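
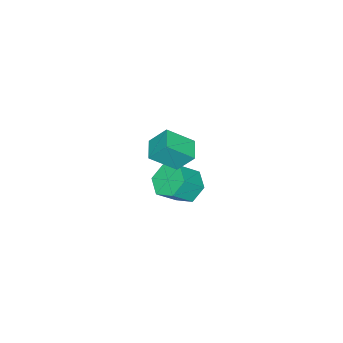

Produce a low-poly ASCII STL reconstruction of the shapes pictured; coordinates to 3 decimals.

solid 
facet normal -0.466 0.636 -0.615
outer loop
vertex 1.122 -1.71 3.01
vertex 1.964 -1.228 2.87
vertex 1.359 -2.376 2.142
endloop
endfacet
facet normal -0.859 -0.492 0.143
outer loop
vertex 2.016 -3.272 3.01
vertex 1.122 -1.71 3.01
vertex 1.359 -2.376 2.142
endloop
endfacet
facet normal -0.466 0.636 -0.615
outer loop
vertex 1.359 -2.376 2.142
vertex 1.964 -1.228 2.87
vertex 2.201 -1.894 2.002
endloop
endfacet
facet normal 0.212 -0.595 -0.775
outer loop
vertex 2.201 -1.894 2.002
vertex 2.016 -3.272 3.01
vertex 1.359 -2.376 2.142
endloop
endfacet
facet normal -0.212 0.595 0.775
outer loop
vertex 1.122 -1.71 3.01
vertex 2.621 -2.124 3.738
vertex 1.964 -1.228 2.87
endloop
endfacet
facet normal -0.859 -0.492 0.143
outer loop
vertex 1.779 -2.606 3.878
vertex 1.122 -1.71 3.01
vertex 2.016 -3.272 3.01
endloop
endfacet
facet normal -0.212 0.595 0.775
outer loop
vertex 1.779 -2.606 3.878
vertex 2.621 -2.124 3.738
vertex 1.122 -1.71 3.01
endloop
endfacet
facet normal 0.859 0.492 -0.143
outer loop
vertex 1.964 -1.228 2.87
vertex 2.621 -2.124 3.738
vertex 2.201 -1.894 2.002
endloop
endfacet
facet normal 0.212 -0.595 -0.775
outer loop
vertex 2.858 -2.79 2.87
vertex 2.016 -3.272 3.01
vertex 2.201 -1.894 2.002
endloop
endfacet
facet normal 0.859 0.492 -0.143
outer loop
vertex 2.201 -1.894 2.002
vertex 2.621 -2.124 3.738
vertex 2.858 -2.79 2.87
endloop
endfacet
facet normal 0.466 -0.636 0.615
outer loop
vertex 2.858 -2.79 2.87
vertex 1.779 -2.606 3.878
vertex 2.016 -3.272 3.01
endloop
endfacet
facet normal 0.466 -0.636 0.615
outer loop
vertex 2.621 -2.124 3.738
vertex 1.779 -2.606 3.878
vertex 2.858 -2.79 2.87
endloop
endfacet
facet normal -0.628 0.310 -0.714
outer loop
vertex -0.033 -3.224 -2.865
vertex -0.602 -2.992 -2.264
vertex -0.013 -2.429 -2.537
endloop
endfacet
facet normal 0.778 0.223 -0.587
outer loop
vertex -0.033 -3.224 -2.865
vertex -0.013 -2.429 -2.537
vertex 0.852 -3.66 -1.858
endloop
endfacet
facet normal 0.778 0.223 -0.587
outer loop
vertex 0.852 -3.66 -1.858
vertex -0.013 -2.429 -2.537
vertex 0.872 -2.865 -1.53
endloop
endfacet
facet normal 0.628 -0.310 0.714
outer loop
vertex 0.852 -3.66 -1.858
vertex 0.872 -2.865 -1.53
vertex 0.282 -3.428 -1.256
endloop
endfacet
facet normal -0.628 0.310 -0.714
outer loop
vertex -0.013 -2.429 -2.537
vertex -0.602 -2.992 -2.264
vertex -0.582 -2.197 -1.936
endloop
endfacet
facet normal 0.409 0.912 0.035
outer loop
vertex -0.013 -2.429 -2.537
vertex -0.582 -2.197 -1.936
vertex 0.872 -2.865 -1.53
endloop
endfacet
facet normal 0.409 0.912 0.035
outer loop
vertex 0.872 -2.865 -1.53
vertex -0.582 -2.197 -1.936
vertex 0.303 -2.633 -0.929
endloop
endfacet
facet normal 0.628 -0.310 0.714
outer loop
vertex 0.872 -2.865 -1.53
vertex 0.303 -2.633 -0.929
vertex 0.282 -3.428 -1.256
endloop
endfacet
facet normal -0.628 0.310 -0.714
outer loop
vertex -0.582 -2.197 -1.936
vertex -0.602 -2.992 -2.264
vertex -1.172 -2.76 -1.662
endloop
endfacet
facet normal -0.369 0.690 0.623
outer loop
vertex -0.582 -2.197 -1.936
vertex -1.172 -2.76 -1.662
vertex 0.303 -2.633 -0.929
endloop
endfacet
facet normal -0.369 0.690 0.623
outer loop
vertex 0.303 -2.633 -0.929
vertex -1.172 -2.76 -1.662
vertex -0.287 -3.196 -0.655
endloop
endfacet
facet normal 0.628 -0.310 0.714
outer loop
vertex 0.303 -2.633 -0.929
vertex -0.287 -3.196 -0.655
vertex 0.282 -3.428 -1.256
endloop
endfacet
facet normal -0.628 0.310 -0.714
outer loop
vertex -1.172 -2.76 -1.662
vertex -0.602 -2.992 -2.264
vertex -1.192 -3.555 -1.99
endloop
endfacet
facet normal -0.778 -0.223 0.587
outer loop
vertex -1.172 -2.76 -1.662
vertex -1.192 -3.555 -1.99
vertex -0.287 -3.196 -0.655
endloop
endfacet
facet normal -0.778 -0.223 0.587
outer loop
vertex -0.287 -3.196 -0.655
vertex -1.192 -3.555 -1.99
vertex -0.307 -3.991 -0.983
endloop
endfacet
facet normal 0.628 -0.310 0.714
outer loop
vertex -0.287 -3.196 -0.655
vertex -0.307 -3.991 -0.983
vertex 0.282 -3.428 -1.256
endloop
endfacet
facet normal -0.628 0.310 -0.714
outer loop
vertex -1.192 -3.555 -1.99
vertex -0.602 -2.992 -2.264
vertex -0.623 -3.787 -2.591
endloop
endfacet
facet normal -0.409 -0.912 -0.035
outer loop
vertex -1.192 -3.555 -1.99
vertex -0.623 -3.787 -2.591
vertex -0.307 -3.991 -0.983
endloop
endfacet
facet normal -0.409 -0.912 -0.035
outer loop
vertex -0.307 -3.991 -0.983
vertex -0.623 -3.787 -2.591
vertex 0.262 -4.223 -1.584
endloop
endfacet
facet normal 0.628 -0.310 0.714
outer loop
vertex -0.307 -3.991 -0.983
vertex 0.262 -4.223 -1.584
vertex 0.282 -3.428 -1.256
endloop
endfacet
facet normal -0.628 0.310 -0.714
outer loop
vertex -0.623 -3.787 -2.591
vertex -0.602 -2.992 -2.264
vertex -0.033 -3.224 -2.865
endloop
endfacet
facet normal 0.369 -0.690 -0.623
outer loop
vertex -0.623 -3.787 -2.591
vertex -0.033 -3.224 -2.865
vertex 0.262 -4.223 -1.584
endloop
endfacet
facet normal 0.369 -0.690 -0.623
outer loop
vertex 0.262 -4.223 -1.584
vertex -0.033 -3.224 -2.865
vertex 0.852 -3.66 -1.858
endloop
endfacet
facet normal 0.628 -0.310 0.714
outer loop
vertex 0.262 -4.223 -1.584
vertex 0.852 -3.66 -1.858
vertex 0.282 -3.428 -1.256
endloop
endfacet

endsolid


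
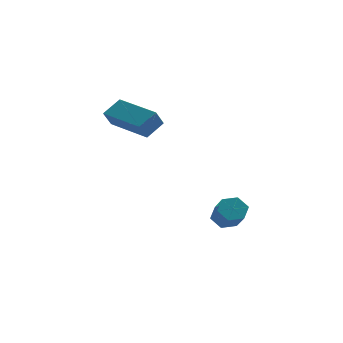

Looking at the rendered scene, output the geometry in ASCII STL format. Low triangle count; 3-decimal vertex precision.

solid 
facet normal -0.363 0.707 -0.606
outer loop
vertex 1.945 -0.407 -2.782
vertex 1.464 -0.281 -2.347
vertex 2.037 0.045 -2.31
endloop
endfacet
facet normal 0.922 0.175 -0.347
outer loop
vertex 1.945 -0.407 -2.782
vertex 2.037 0.045 -2.31
vertex 2.456 -1.405 -1.927
endloop
endfacet
facet normal 0.921 0.174 -0.348
outer loop
vertex 2.456 -1.405 -1.927
vertex 2.037 0.045 -2.31
vertex 2.549 -0.953 -1.455
endloop
endfacet
facet normal 0.362 -0.708 0.606
outer loop
vertex 2.456 -1.405 -1.927
vertex 2.549 -0.953 -1.455
vertex 1.976 -1.279 -1.493
endloop
endfacet
facet normal -0.363 0.708 -0.606
outer loop
vertex 2.037 0.045 -2.31
vertex 1.464 -0.281 -2.347
vertex 1.557 0.171 -1.875
endloop
endfacet
facet normal 0.582 0.680 0.445
outer loop
vertex 2.037 0.045 -2.31
vertex 1.557 0.171 -1.875
vertex 2.549 -0.953 -1.455
endloop
endfacet
facet normal 0.582 0.680 0.446
outer loop
vertex 2.549 -0.953 -1.455
vertex 1.557 0.171 -1.875
vertex 2.068 -0.827 -1.02
endloop
endfacet
facet normal 0.363 -0.708 0.606
outer loop
vertex 2.549 -0.953 -1.455
vertex 2.068 -0.827 -1.02
vertex 1.976 -1.279 -1.493
endloop
endfacet
facet normal -0.362 0.708 -0.606
outer loop
vertex 1.557 0.171 -1.875
vertex 1.464 -0.281 -2.347
vertex 0.984 -0.155 -1.913
endloop
endfacet
facet normal -0.340 0.505 0.793
outer loop
vertex 1.557 0.171 -1.875
vertex 0.984 -0.155 -1.913
vertex 2.068 -0.827 -1.02
endloop
endfacet
facet normal -0.340 0.505 0.793
outer loop
vertex 2.068 -0.827 -1.02
vertex 0.984 -0.155 -1.913
vertex 1.495 -1.153 -1.058
endloop
endfacet
facet normal 0.363 -0.708 0.606
outer loop
vertex 2.068 -0.827 -1.02
vertex 1.495 -1.153 -1.058
vertex 1.976 -1.279 -1.493
endloop
endfacet
facet normal -0.362 0.708 -0.606
outer loop
vertex 0.984 -0.155 -1.913
vertex 1.464 -0.281 -2.347
vertex 0.891 -0.607 -2.385
endloop
endfacet
facet normal -0.921 -0.174 0.348
outer loop
vertex 0.984 -0.155 -1.913
vertex 0.891 -0.607 -2.385
vertex 1.495 -1.153 -1.058
endloop
endfacet
facet normal -0.921 -0.175 0.347
outer loop
vertex 1.495 -1.153 -1.058
vertex 0.891 -0.607 -2.385
vertex 1.403 -1.605 -1.53
endloop
endfacet
facet normal 0.363 -0.707 0.606
outer loop
vertex 1.495 -1.153 -1.058
vertex 1.403 -1.605 -1.53
vertex 1.976 -1.279 -1.493
endloop
endfacet
facet normal -0.363 0.708 -0.606
outer loop
vertex 0.891 -0.607 -2.385
vertex 1.464 -0.281 -2.347
vertex 1.372 -0.733 -2.82
endloop
endfacet
facet normal -0.582 -0.680 -0.446
outer loop
vertex 0.891 -0.607 -2.385
vertex 1.372 -0.733 -2.82
vertex 1.403 -1.605 -1.53
endloop
endfacet
facet normal -0.582 -0.680 -0.446
outer loop
vertex 1.403 -1.605 -1.53
vertex 1.372 -0.733 -2.82
vertex 1.883 -1.731 -1.965
endloop
endfacet
facet normal 0.363 -0.708 0.606
outer loop
vertex 1.403 -1.605 -1.53
vertex 1.883 -1.731 -1.965
vertex 1.976 -1.279 -1.493
endloop
endfacet
facet normal -0.363 0.708 -0.606
outer loop
vertex 1.372 -0.733 -2.82
vertex 1.464 -0.281 -2.347
vertex 1.945 -0.407 -2.782
endloop
endfacet
facet normal 0.340 -0.505 -0.793
outer loop
vertex 1.372 -0.733 -2.82
vertex 1.945 -0.407 -2.782
vertex 1.883 -1.731 -1.965
endloop
endfacet
facet normal 0.340 -0.505 -0.793
outer loop
vertex 1.883 -1.731 -1.965
vertex 1.945 -0.407 -2.782
vertex 2.456 -1.405 -1.927
endloop
endfacet
facet normal 0.362 -0.708 0.606
outer loop
vertex 1.883 -1.731 -1.965
vertex 2.456 -1.405 -1.927
vertex 1.976 -1.279 -1.493
endloop
endfacet
facet normal -0.851 0.510 0.124
outer loop
vertex -2.877 -0.581 3.904
vertex -2.691 -0.098 3.192
vertex -3.377 -1.27 3.306
endloop
endfacet
facet normal -0.212 -0.548 0.809
outer loop
vertex -1.589 -2.342 3.048
vertex -2.877 -0.581 3.904
vertex -3.377 -1.27 3.306
endloop
endfacet
facet normal -0.851 0.510 0.122
outer loop
vertex -3.377 -1.27 3.306
vertex -2.691 -0.098 3.192
vertex -3.19 -0.788 2.594
endloop
endfacet
facet normal -0.480 -0.663 -0.575
outer loop
vertex -3.19 -0.788 2.594
vertex -1.589 -2.342 3.048
vertex -3.377 -1.27 3.306
endloop
endfacet
facet normal 0.480 0.663 0.575
outer loop
vertex -2.877 -0.581 3.904
vertex -0.903 -1.17 2.934
vertex -2.691 -0.098 3.192
endloop
endfacet
facet normal -0.212 -0.548 0.809
outer loop
vertex -1.09 -1.652 3.646
vertex -2.877 -0.581 3.904
vertex -1.589 -2.342 3.048
endloop
endfacet
facet normal 0.480 0.663 0.575
outer loop
vertex -1.09 -1.652 3.646
vertex -0.903 -1.17 2.934
vertex -2.877 -0.581 3.904
endloop
endfacet
facet normal 0.212 0.548 -0.809
outer loop
vertex -2.691 -0.098 3.192
vertex -0.903 -1.17 2.934
vertex -3.19 -0.788 2.594
endloop
endfacet
facet normal -0.480 -0.663 -0.575
outer loop
vertex -1.403 -1.859 2.336
vertex -1.589 -2.342 3.048
vertex -3.19 -0.788 2.594
endloop
endfacet
facet normal 0.212 0.548 -0.809
outer loop
vertex -3.19 -0.788 2.594
vertex -0.903 -1.17 2.934
vertex -1.403 -1.859 2.336
endloop
endfacet
facet normal 0.852 -0.509 -0.123
outer loop
vertex -1.403 -1.859 2.336
vertex -1.09 -1.652 3.646
vertex -1.589 -2.342 3.048
endloop
endfacet
facet normal 0.851 -0.511 -0.123
outer loop
vertex -0.903 -1.17 2.934
vertex -1.09 -1.652 3.646
vertex -1.403 -1.859 2.336
endloop
endfacet

endsolid


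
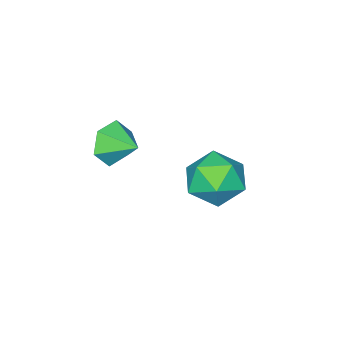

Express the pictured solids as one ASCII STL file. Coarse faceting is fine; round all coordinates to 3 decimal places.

solid 
facet normal 0.076 -0.947 -0.312
outer loop
vertex 2.772 -2.842 3.123
vertex 2.359 -2.658 2.463
vertex 3.156 -2.595 2.466
endloop
endfacet
facet normal 0.677 0.465 0.571
outer loop
vertex 2.772 -2.842 3.123
vertex 3.156 -2.595 2.466
vertex 2.281 -1.702 2.777
endloop
endfacet
facet normal 0.076 -0.947 -0.312
outer loop
vertex 3.156 -2.595 2.466
vertex 2.359 -2.658 2.463
vertex 2.743 -2.411 1.806
endloop
endfacet
facet normal 0.660 0.721 -0.212
outer loop
vertex 3.156 -2.595 2.466
vertex 2.743 -2.411 1.806
vertex 2.281 -1.702 2.777
endloop
endfacet
facet normal 0.077 -0.947 -0.311
outer loop
vertex 2.743 -2.411 1.806
vertex 2.359 -2.658 2.463
vertex 1.945 -2.475 1.803
endloop
endfacet
facet normal -0.061 0.792 -0.607
outer loop
vertex 2.743 -2.411 1.806
vertex 1.945 -2.475 1.803
vertex 2.281 -1.702 2.777
endloop
endfacet
facet normal 0.078 -0.947 -0.311
outer loop
vertex 1.945 -2.475 1.803
vertex 2.359 -2.658 2.463
vertex 1.561 -2.722 2.459
endloop
endfacet
facet normal -0.764 0.607 -0.218
outer loop
vertex 1.945 -2.475 1.803
vertex 1.561 -2.722 2.459
vertex 2.281 -1.702 2.777
endloop
endfacet
facet normal 0.077 -0.947 -0.313
outer loop
vertex 1.561 -2.722 2.459
vertex 2.359 -2.658 2.463
vertex 1.975 -2.906 3.119
endloop
endfacet
facet normal -0.746 0.350 0.566
outer loop
vertex 1.561 -2.722 2.459
vertex 1.975 -2.906 3.119
vertex 2.281 -1.702 2.777
endloop
endfacet
facet normal 0.078 -0.947 -0.312
outer loop
vertex 1.975 -2.906 3.119
vertex 2.359 -2.658 2.463
vertex 2.772 -2.842 3.123
endloop
endfacet
facet normal -0.027 0.280 0.960
outer loop
vertex 1.975 -2.906 3.119
vertex 2.772 -2.842 3.123
vertex 2.281 -1.702 2.777
endloop
endfacet
facet normal -0.858 -0.412 0.305
outer loop
vertex -1.702 -1.354 -0.172
vertex -1.432 -2.259 -0.635
vertex -1.163 -2.079 0.365
endloop
endfacet
facet normal -0.639 0.090 0.764
outer loop
vertex -1.702 -1.354 -0.172
vertex -1.163 -2.079 0.365
vertex -0.911 -1.062 0.456
endloop
endfacet
facet normal -0.582 0.705 0.406
outer loop
vertex -1.702 -1.354 -0.172
vertex -0.911 -1.062 0.456
vertex -1.025 -0.613 -0.488
endloop
endfacet
facet normal -0.765 0.582 -0.274
outer loop
vertex -1.702 -1.354 -0.172
vertex -1.025 -0.613 -0.488
vertex -1.347 -1.353 -1.162
endloop
endfacet
facet normal -0.936 -0.107 -0.336
outer loop
vertex -1.702 -1.354 -0.172
vertex -1.347 -1.353 -1.162
vertex -1.432 -2.259 -0.635
endloop
endfacet
facet normal 0.010 -0.092 0.996
outer loop
vertex -0.911 -1.062 0.456
vertex -1.163 -2.079 0.365
vertex -0.153 -1.787 0.382
endloop
endfacet
facet normal -0.344 -0.903 0.255
outer loop
vertex -1.163 -2.079 0.365
vertex -1.432 -2.259 -0.635
vertex -0.475 -2.527 -0.292
endloop
endfacet
facet normal -0.469 -0.411 -0.782
outer loop
vertex -1.432 -2.259 -0.635
vertex -1.347 -1.353 -1.162
vertex -0.589 -2.078 -1.236
endloop
endfacet
facet normal -0.192 0.705 -0.682
outer loop
vertex -1.347 -1.353 -1.162
vertex -1.025 -0.613 -0.488
vertex -0.337 -1.061 -1.145
endloop
endfacet
facet normal 0.103 0.903 0.417
outer loop
vertex -1.025 -0.613 -0.488
vertex -0.911 -1.062 0.456
vertex -0.068 -0.881 -0.145
endloop
endfacet
facet normal 0.765 -0.582 0.274
outer loop
vertex 0.202 -1.786 -0.608
vertex -0.153 -1.787 0.382
vertex -0.475 -2.527 -0.292
endloop
endfacet
facet normal 0.582 -0.705 -0.406
outer loop
vertex 0.202 -1.786 -0.608
vertex -0.475 -2.527 -0.292
vertex -0.589 -2.078 -1.236
endloop
endfacet
facet normal 0.639 -0.090 -0.764
outer loop
vertex 0.202 -1.786 -0.608
vertex -0.589 -2.078 -1.236
vertex -0.337 -1.061 -1.145
endloop
endfacet
facet normal 0.858 0.412 -0.305
outer loop
vertex 0.202 -1.786 -0.608
vertex -0.337 -1.061 -1.145
vertex -0.068 -0.881 -0.145
endloop
endfacet
facet normal 0.936 0.107 0.336
outer loop
vertex 0.202 -1.786 -0.608
vertex -0.068 -0.881 -0.145
vertex -0.153 -1.787 0.382
endloop
endfacet
facet normal 0.192 -0.705 0.682
outer loop
vertex -0.475 -2.527 -0.292
vertex -0.153 -1.787 0.382
vertex -1.163 -2.079 0.365
endloop
endfacet
facet normal -0.103 -0.903 -0.417
outer loop
vertex -0.589 -2.078 -1.236
vertex -0.475 -2.527 -0.292
vertex -1.432 -2.259 -0.635
endloop
endfacet
facet normal -0.010 0.092 -0.996
outer loop
vertex -0.337 -1.061 -1.145
vertex -0.589 -2.078 -1.236
vertex -1.347 -1.353 -1.162
endloop
endfacet
facet normal 0.344 0.903 -0.255
outer loop
vertex -0.068 -0.881 -0.145
vertex -0.337 -1.061 -1.145
vertex -1.025 -0.613 -0.488
endloop
endfacet
facet normal 0.469 0.411 0.782
outer loop
vertex -0.153 -1.787 0.382
vertex -0.068 -0.881 -0.145
vertex -0.911 -1.062 0.456
endloop
endfacet

endsolid


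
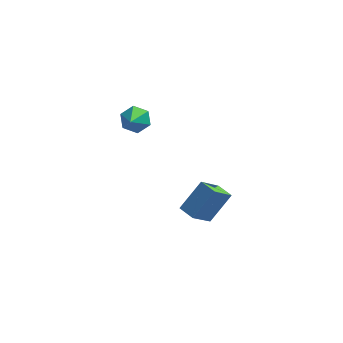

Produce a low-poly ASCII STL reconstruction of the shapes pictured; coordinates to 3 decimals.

solid 
facet normal 0.099 0.802 -0.590
outer loop
vertex -0.825 -2.978 3.154
vertex -1.4 -3.215 2.735
vertex -1.525 -2.767 3.323
endloop
endfacet
facet normal 0.273 0.143 0.951
outer loop
vertex -0.825 -2.978 3.154
vertex -1.525 -2.767 3.323
vertex -1.54 -4.345 3.565
endloop
endfacet
facet normal 0.100 0.802 -0.589
outer loop
vertex -1.525 -2.767 3.323
vertex -1.4 -3.215 2.735
vertex -2.099 -3.004 2.903
endloop
endfacet
facet normal -0.619 0.125 0.775
outer loop
vertex -1.525 -2.767 3.323
vertex -2.099 -3.004 2.903
vertex -1.54 -4.345 3.565
endloop
endfacet
facet normal 0.100 0.802 -0.589
outer loop
vertex -2.099 -3.004 2.903
vertex -1.4 -3.215 2.735
vertex -1.974 -3.452 2.315
endloop
endfacet
facet normal -0.933 -0.354 0.071
outer loop
vertex -2.099 -3.004 2.903
vertex -1.974 -3.452 2.315
vertex -1.54 -4.345 3.565
endloop
endfacet
facet normal 0.100 0.802 -0.589
outer loop
vertex -1.974 -3.452 2.315
vertex -1.4 -3.215 2.735
vertex -1.275 -3.663 2.146
endloop
endfacet
facet normal -0.357 -0.814 -0.458
outer loop
vertex -1.974 -3.452 2.315
vertex -1.275 -3.663 2.146
vertex -1.54 -4.345 3.565
endloop
endfacet
facet normal 0.100 0.802 -0.589
outer loop
vertex -1.275 -3.663 2.146
vertex -1.4 -3.215 2.735
vertex -0.7 -3.426 2.566
endloop
endfacet
facet normal 0.535 -0.796 -0.283
outer loop
vertex -1.275 -3.663 2.146
vertex -0.7 -3.426 2.566
vertex -1.54 -4.345 3.565
endloop
endfacet
facet normal 0.099 0.802 -0.590
outer loop
vertex -0.7 -3.426 2.566
vertex -1.4 -3.215 2.735
vertex -0.825 -2.978 3.154
endloop
endfacet
facet normal 0.849 -0.317 0.422
outer loop
vertex -0.7 -3.426 2.566
vertex -0.825 -2.978 3.154
vertex -1.54 -4.345 3.565
endloop
endfacet
facet normal -0.705 0.705 0.082
outer loop
vertex 1.629 -3.392 -1.64
vertex 2.409 -2.475 -2.811
vertex 0.669 -4.204 -2.914
endloop
endfacet
facet normal -0.464 -0.546 0.698
outer loop
vertex 1.311 -4.845 -2.989
vertex 1.629 -3.392 -1.64
vertex 0.669 -4.204 -2.914
endloop
endfacet
facet normal -0.705 0.705 0.082
outer loop
vertex 0.669 -4.204 -2.914
vertex 2.409 -2.475 -2.811
vertex 1.45 -3.287 -4.086
endloop
endfacet
facet normal -0.536 -0.454 -0.712
outer loop
vertex 1.45 -3.287 -4.086
vertex 1.311 -4.845 -2.989
vertex 0.669 -4.204 -2.914
endloop
endfacet
facet normal 0.536 0.453 0.712
outer loop
vertex 1.629 -3.392 -1.64
vertex 3.051 -3.116 -2.886
vertex 2.409 -2.475 -2.811
endloop
endfacet
facet normal -0.465 -0.546 0.697
outer loop
vertex 2.27 -4.033 -1.714
vertex 1.629 -3.392 -1.64
vertex 1.311 -4.845 -2.989
endloop
endfacet
facet normal 0.536 0.454 0.712
outer loop
vertex 2.27 -4.033 -1.714
vertex 3.051 -3.116 -2.886
vertex 1.629 -3.392 -1.64
endloop
endfacet
facet normal 0.464 0.546 -0.697
outer loop
vertex 2.409 -2.475 -2.811
vertex 3.051 -3.116 -2.886
vertex 1.45 -3.287 -4.086
endloop
endfacet
facet normal -0.536 -0.454 -0.712
outer loop
vertex 2.091 -3.928 -4.16
vertex 1.311 -4.845 -2.989
vertex 1.45 -3.287 -4.086
endloop
endfacet
facet normal 0.465 0.545 -0.698
outer loop
vertex 1.45 -3.287 -4.086
vertex 3.051 -3.116 -2.886
vertex 2.091 -3.928 -4.16
endloop
endfacet
facet normal 0.705 -0.704 -0.082
outer loop
vertex 2.091 -3.928 -4.16
vertex 2.27 -4.033 -1.714
vertex 1.311 -4.845 -2.989
endloop
endfacet
facet normal 0.705 -0.705 -0.082
outer loop
vertex 3.051 -3.116 -2.886
vertex 2.27 -4.033 -1.714
vertex 2.091 -3.928 -4.16
endloop
endfacet

endsolid


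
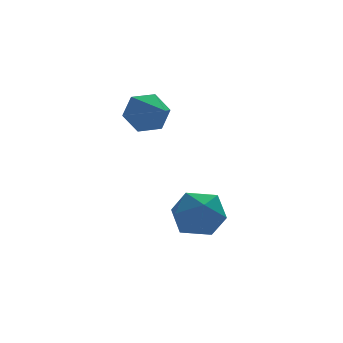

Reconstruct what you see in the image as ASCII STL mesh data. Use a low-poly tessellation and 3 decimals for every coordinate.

solid 
facet normal -0.107 0.940 -0.323
outer loop
vertex 1.863 3.999 1.604
vertex 1.398 3.653 0.752
vertex 0.84 3.877 1.589
endloop
endfacet
facet normal -0.001 -0.110 0.994
outer loop
vertex 1.863 3.999 1.604
vertex 0.84 3.877 1.589
vertex 1.602 1.867 1.368
endloop
endfacet
facet normal -0.107 0.940 -0.323
outer loop
vertex 0.84 3.877 1.589
vertex 1.398 3.653 0.752
vertex 0.375 3.531 0.737
endloop
endfacet
facet normal -0.756 -0.348 0.554
outer loop
vertex 0.84 3.877 1.589
vertex 0.375 3.531 0.737
vertex 1.602 1.867 1.368
endloop
endfacet
facet normal -0.107 0.940 -0.324
outer loop
vertex 0.375 3.531 0.737
vertex 1.398 3.653 0.752
vertex 0.933 3.307 -0.099
endloop
endfacet
facet normal -0.709 -0.637 -0.302
outer loop
vertex 0.375 3.531 0.737
vertex 0.933 3.307 -0.099
vertex 1.602 1.867 1.368
endloop
endfacet
facet normal -0.107 0.940 -0.324
outer loop
vertex 0.933 3.307 -0.099
vertex 1.398 3.653 0.752
vertex 1.956 3.429 -0.084
endloop
endfacet
facet normal 0.093 -0.689 -0.719
outer loop
vertex 0.933 3.307 -0.099
vertex 1.956 3.429 -0.084
vertex 1.602 1.867 1.368
endloop
endfacet
facet normal -0.107 0.940 -0.324
outer loop
vertex 1.956 3.429 -0.084
vertex 1.398 3.653 0.752
vertex 2.421 3.775 0.767
endloop
endfacet
facet normal 0.847 -0.452 -0.279
outer loop
vertex 1.956 3.429 -0.084
vertex 2.421 3.775 0.767
vertex 1.602 1.867 1.368
endloop
endfacet
facet normal -0.107 0.940 -0.323
outer loop
vertex 2.421 3.775 0.767
vertex 1.398 3.653 0.752
vertex 1.863 3.999 1.604
endloop
endfacet
facet normal 0.801 -0.162 0.577
outer loop
vertex 2.421 3.775 0.767
vertex 1.863 3.999 1.604
vertex 1.602 1.867 1.368
endloop
endfacet
facet normal -0.840 0.266 0.473
outer loop
vertex 1.76 1.619 -3.817
vertex 1.521 0.427 -3.57
vertex 2.186 1.105 -2.772
endloop
endfacet
facet normal -0.345 0.779 0.524
outer loop
vertex 1.76 1.619 -3.817
vertex 2.186 1.105 -2.772
vertex 2.912 1.868 -3.428
endloop
endfacet
facet normal -0.164 0.977 -0.138
outer loop
vertex 1.76 1.619 -3.817
vertex 2.912 1.868 -3.428
vertex 2.695 1.661 -4.632
endloop
endfacet
facet normal -0.547 0.586 -0.597
outer loop
vertex 1.76 1.619 -3.817
vertex 2.695 1.661 -4.632
vertex 1.836 0.77 -4.72
endloop
endfacet
facet normal -0.964 0.148 -0.220
outer loop
vertex 1.76 1.619 -3.817
vertex 1.836 0.77 -4.72
vertex 1.521 0.427 -3.57
endloop
endfacet
facet normal 0.232 0.498 0.836
outer loop
vertex 2.912 1.868 -3.428
vertex 2.186 1.105 -2.772
vertex 3.384 0.83 -2.94
endloop
endfacet
facet normal -0.568 -0.331 0.754
outer loop
vertex 2.186 1.105 -2.772
vertex 1.521 0.427 -3.57
vertex 2.525 -0.061 -3.028
endloop
endfacet
facet normal -0.770 -0.522 -0.367
outer loop
vertex 1.521 0.427 -3.57
vertex 1.836 0.77 -4.72
vertex 2.308 -0.268 -4.232
endloop
endfacet
facet normal -0.094 0.187 -0.978
outer loop
vertex 1.836 0.77 -4.72
vertex 2.695 1.661 -4.632
vertex 3.034 0.495 -4.888
endloop
endfacet
facet normal 0.525 0.818 -0.235
outer loop
vertex 2.695 1.661 -4.632
vertex 2.912 1.868 -3.428
vertex 3.699 1.173 -4.09
endloop
endfacet
facet normal 0.547 -0.586 0.597
outer loop
vertex 3.46 -0.019 -3.843
vertex 3.384 0.83 -2.94
vertex 2.525 -0.061 -3.028
endloop
endfacet
facet normal 0.164 -0.977 0.138
outer loop
vertex 3.46 -0.019 -3.843
vertex 2.525 -0.061 -3.028
vertex 2.308 -0.268 -4.232
endloop
endfacet
facet normal 0.345 -0.779 -0.524
outer loop
vertex 3.46 -0.019 -3.843
vertex 2.308 -0.268 -4.232
vertex 3.034 0.495 -4.888
endloop
endfacet
facet normal 0.840 -0.266 -0.473
outer loop
vertex 3.46 -0.019 -3.843
vertex 3.034 0.495 -4.888
vertex 3.699 1.173 -4.09
endloop
endfacet
facet normal 0.964 -0.148 0.220
outer loop
vertex 3.46 -0.019 -3.843
vertex 3.699 1.173 -4.09
vertex 3.384 0.83 -2.94
endloop
endfacet
facet normal 0.094 -0.187 0.978
outer loop
vertex 2.525 -0.061 -3.028
vertex 3.384 0.83 -2.94
vertex 2.186 1.105 -2.772
endloop
endfacet
facet normal -0.525 -0.818 0.235
outer loop
vertex 2.308 -0.268 -4.232
vertex 2.525 -0.061 -3.028
vertex 1.521 0.427 -3.57
endloop
endfacet
facet normal -0.232 -0.498 -0.836
outer loop
vertex 3.034 0.495 -4.888
vertex 2.308 -0.268 -4.232
vertex 1.836 0.77 -4.72
endloop
endfacet
facet normal 0.568 0.331 -0.754
outer loop
vertex 3.699 1.173 -4.09
vertex 3.034 0.495 -4.888
vertex 2.695 1.661 -4.632
endloop
endfacet
facet normal 0.770 0.522 0.367
outer loop
vertex 3.384 0.83 -2.94
vertex 3.699 1.173 -4.09
vertex 2.912 1.868 -3.428
endloop
endfacet

endsolid


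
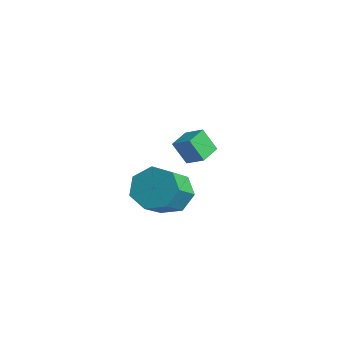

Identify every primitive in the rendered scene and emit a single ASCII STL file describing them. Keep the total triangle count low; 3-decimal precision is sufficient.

solid 
facet normal -0.839 -0.197 -0.507
outer loop
vertex -2.222 1.045 -1.819
vertex -2.558 2.103 -1.673
vertex -1.637 1.382 -2.919
endloop
endfacet
facet normal 0.300 -0.945 -0.130
outer loop
vertex -0.722 1.597 -2.367
vertex -2.222 1.045 -1.819
vertex -1.637 1.382 -2.919
endloop
endfacet
facet normal -0.839 -0.196 -0.507
outer loop
vertex -1.637 1.382 -2.919
vertex -2.558 2.103 -1.673
vertex -1.973 2.441 -2.773
endloop
endfacet
facet normal 0.453 0.261 -0.852
outer loop
vertex -1.973 2.441 -2.773
vertex -0.722 1.597 -2.367
vertex -1.637 1.382 -2.919
endloop
endfacet
facet normal -0.453 -0.261 0.852
outer loop
vertex -2.222 1.045 -1.819
vertex -1.643 2.318 -1.121
vertex -2.558 2.103 -1.673
endloop
endfacet
facet normal 0.300 -0.945 -0.131
outer loop
vertex -1.307 1.259 -1.267
vertex -2.222 1.045 -1.819
vertex -0.722 1.597 -2.367
endloop
endfacet
facet normal -0.453 -0.261 0.852
outer loop
vertex -1.307 1.259 -1.267
vertex -1.643 2.318 -1.121
vertex -2.222 1.045 -1.819
endloop
endfacet
facet normal -0.301 0.945 0.130
outer loop
vertex -2.558 2.103 -1.673
vertex -1.643 2.318 -1.121
vertex -1.973 2.441 -2.773
endloop
endfacet
facet normal 0.453 0.261 -0.852
outer loop
vertex -1.058 2.655 -2.221
vertex -0.722 1.597 -2.367
vertex -1.973 2.441 -2.773
endloop
endfacet
facet normal -0.300 0.945 0.130
outer loop
vertex -1.973 2.441 -2.773
vertex -1.643 2.318 -1.121
vertex -1.058 2.655 -2.221
endloop
endfacet
facet normal 0.839 0.197 0.507
outer loop
vertex -1.058 2.655 -2.221
vertex -1.307 1.259 -1.267
vertex -0.722 1.597 -2.367
endloop
endfacet
facet normal 0.839 0.196 0.507
outer loop
vertex -1.643 2.318 -1.121
vertex -1.307 1.259 -1.267
vertex -1.058 2.655 -2.221
endloop
endfacet
facet normal -0.329 0.713 -0.619
outer loop
vertex 2.617 -1.792 -1.392
vertex 1.669 -2.336 -1.515
vertex 1.928 -1.57 -0.77
endloop
endfacet
facet normal 0.609 0.661 0.438
outer loop
vertex 2.617 -1.792 -1.392
vertex 1.928 -1.57 -0.77
vertex 3.239 -3.14 -0.222
endloop
endfacet
facet normal 0.609 0.661 0.438
outer loop
vertex 3.239 -3.14 -0.222
vertex 1.928 -1.57 -0.77
vertex 2.55 -2.917 0.4
endloop
endfacet
facet normal 0.329 -0.713 0.620
outer loop
vertex 3.239 -3.14 -0.222
vertex 2.55 -2.917 0.4
vertex 2.291 -3.684 -0.345
endloop
endfacet
facet normal -0.328 0.713 -0.619
outer loop
vertex 1.928 -1.57 -0.77
vertex 1.669 -2.336 -1.515
vertex 1.044 -1.924 -0.709
endloop
endfacet
facet normal -0.184 0.595 0.783
outer loop
vertex 1.928 -1.57 -0.77
vertex 1.044 -1.924 -0.709
vertex 2.55 -2.917 0.4
endloop
endfacet
facet normal -0.185 0.594 0.783
outer loop
vertex 2.55 -2.917 0.4
vertex 1.044 -1.924 -0.709
vertex 1.666 -3.272 0.461
endloop
endfacet
facet normal 0.329 -0.713 0.619
outer loop
vertex 2.55 -2.917 0.4
vertex 1.666 -3.272 0.461
vertex 2.291 -3.684 -0.345
endloop
endfacet
facet normal -0.329 0.713 -0.619
outer loop
vertex 1.044 -1.924 -0.709
vertex 1.669 -2.336 -1.515
vertex 0.631 -2.589 -1.255
endloop
endfacet
facet normal -0.839 0.080 0.538
outer loop
vertex 1.044 -1.924 -0.709
vertex 0.631 -2.589 -1.255
vertex 1.666 -3.272 0.461
endloop
endfacet
facet normal -0.839 0.081 0.538
outer loop
vertex 1.666 -3.272 0.461
vertex 0.631 -2.589 -1.255
vertex 1.252 -3.937 -0.085
endloop
endfacet
facet normal 0.329 -0.713 0.619
outer loop
vertex 1.666 -3.272 0.461
vertex 1.252 -3.937 -0.085
vertex 2.291 -3.684 -0.345
endloop
endfacet
facet normal -0.329 0.713 -0.619
outer loop
vertex 0.631 -2.589 -1.255
vertex 1.669 -2.336 -1.515
vertex 0.999 -3.064 -1.997
endloop
endfacet
facet normal -0.862 -0.494 -0.111
outer loop
vertex 0.631 -2.589 -1.255
vertex 0.999 -3.064 -1.997
vertex 1.252 -3.937 -0.085
endloop
endfacet
facet normal -0.861 -0.495 -0.112
outer loop
vertex 1.252 -3.937 -0.085
vertex 0.999 -3.064 -1.997
vertex 1.621 -4.411 -0.826
endloop
endfacet
facet normal 0.329 -0.713 0.620
outer loop
vertex 1.252 -3.937 -0.085
vertex 1.621 -4.411 -0.826
vertex 2.291 -3.684 -0.345
endloop
endfacet
facet normal -0.329 0.713 -0.619
outer loop
vertex 0.999 -3.064 -1.997
vertex 1.669 -2.336 -1.515
vertex 1.872 -2.99 -2.376
endloop
endfacet
facet normal -0.235 -0.697 -0.677
outer loop
vertex 0.999 -3.064 -1.997
vertex 1.872 -2.99 -2.376
vertex 1.621 -4.411 -0.826
endloop
endfacet
facet normal -0.236 -0.697 -0.677
outer loop
vertex 1.621 -4.411 -0.826
vertex 1.872 -2.99 -2.376
vertex 2.494 -4.338 -1.206
endloop
endfacet
facet normal 0.329 -0.713 0.619
outer loop
vertex 1.621 -4.411 -0.826
vertex 2.494 -4.338 -1.206
vertex 2.291 -3.684 -0.345
endloop
endfacet
facet normal -0.329 0.713 -0.619
outer loop
vertex 1.872 -2.99 -2.376
vertex 1.669 -2.336 -1.515
vertex 2.592 -2.424 -2.107
endloop
endfacet
facet normal 0.568 -0.374 -0.733
outer loop
vertex 1.872 -2.99 -2.376
vertex 2.592 -2.424 -2.107
vertex 2.494 -4.338 -1.206
endloop
endfacet
facet normal 0.568 -0.374 -0.733
outer loop
vertex 2.494 -4.338 -1.206
vertex 2.592 -2.424 -2.107
vertex 3.214 -3.772 -0.937
endloop
endfacet
facet normal 0.329 -0.713 0.619
outer loop
vertex 2.494 -4.338 -1.206
vertex 3.214 -3.772 -0.937
vertex 2.291 -3.684 -0.345
endloop
endfacet
facet normal -0.329 0.713 -0.619
outer loop
vertex 2.592 -2.424 -2.107
vertex 1.669 -2.336 -1.515
vertex 2.617 -1.792 -1.392
endloop
endfacet
facet normal 0.944 0.230 -0.237
outer loop
vertex 2.592 -2.424 -2.107
vertex 2.617 -1.792 -1.392
vertex 3.214 -3.772 -0.937
endloop
endfacet
facet normal 0.944 0.230 -0.237
outer loop
vertex 3.214 -3.772 -0.937
vertex 2.617 -1.792 -1.392
vertex 3.239 -3.14 -0.222
endloop
endfacet
facet normal 0.329 -0.713 0.619
outer loop
vertex 3.214 -3.772 -0.937
vertex 3.239 -3.14 -0.222
vertex 2.291 -3.684 -0.345
endloop
endfacet

endsolid


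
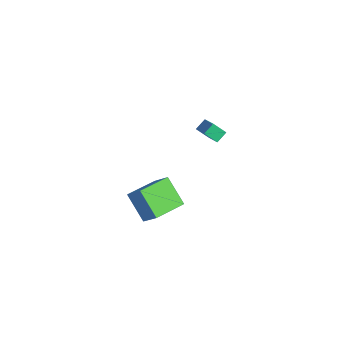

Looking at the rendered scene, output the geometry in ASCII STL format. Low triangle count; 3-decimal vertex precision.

solid 
facet normal -0.668 -0.197 -0.717
outer loop
vertex -0.149 -5.182 -3.277
vertex -0.63 -3.141 -3.39
vertex 1.288 -4.921 -4.688
endloop
endfacet
facet normal 0.229 -0.972 0.054
outer loop
vertex 2.31 -4.619 -3.59
vertex -0.149 -5.182 -3.277
vertex 1.288 -4.921 -4.688
endloop
endfacet
facet normal -0.668 -0.197 -0.717
outer loop
vertex 1.288 -4.921 -4.688
vertex -0.63 -3.141 -3.39
vertex 0.806 -2.88 -4.8
endloop
endfacet
facet normal 0.708 0.129 -0.694
outer loop
vertex 0.806 -2.88 -4.8
vertex 2.31 -4.619 -3.59
vertex 1.288 -4.921 -4.688
endloop
endfacet
facet normal -0.708 -0.128 0.694
outer loop
vertex -0.149 -5.182 -3.277
vertex 0.392 -2.839 -2.292
vertex -0.63 -3.141 -3.39
endloop
endfacet
facet normal 0.229 -0.972 0.054
outer loop
vertex 0.874 -4.88 -2.18
vertex -0.149 -5.182 -3.277
vertex 2.31 -4.619 -3.59
endloop
endfacet
facet normal -0.707 -0.129 0.695
outer loop
vertex 0.874 -4.88 -2.18
vertex 0.392 -2.839 -2.292
vertex -0.149 -5.182 -3.277
endloop
endfacet
facet normal -0.229 0.972 -0.054
outer loop
vertex -0.63 -3.141 -3.39
vertex 0.392 -2.839 -2.292
vertex 0.806 -2.88 -4.8
endloop
endfacet
facet normal 0.707 0.128 -0.695
outer loop
vertex 1.829 -2.578 -3.703
vertex 2.31 -4.619 -3.59
vertex 0.806 -2.88 -4.8
endloop
endfacet
facet normal -0.229 0.972 -0.054
outer loop
vertex 0.806 -2.88 -4.8
vertex 0.392 -2.839 -2.292
vertex 1.829 -2.578 -3.703
endloop
endfacet
facet normal 0.668 0.197 0.717
outer loop
vertex 1.829 -2.578 -3.703
vertex 0.874 -4.88 -2.18
vertex 2.31 -4.619 -3.59
endloop
endfacet
facet normal 0.668 0.197 0.717
outer loop
vertex 0.392 -2.839 -2.292
vertex 0.874 -4.88 -2.18
vertex 1.829 -2.578 -3.703
endloop
endfacet
facet normal -0.493 -0.574 0.653
outer loop
vertex 3.595 -2.33 4.123
vertex 3.445 -1.687 4.575
vertex 2.261 -2.084 3.332
endloop
endfacet
facet normal 0.187 -0.804 -0.565
outer loop
vertex 2.735 -1.533 2.705
vertex 3.595 -2.33 4.123
vertex 2.261 -2.084 3.332
endloop
endfacet
facet normal -0.494 -0.574 0.654
outer loop
vertex 2.261 -2.084 3.332
vertex 3.445 -1.687 4.575
vertex 2.112 -1.441 3.784
endloop
endfacet
facet normal -0.849 0.157 -0.504
outer loop
vertex 2.112 -1.441 3.784
vertex 2.735 -1.533 2.705
vertex 2.261 -2.084 3.332
endloop
endfacet
facet normal 0.849 -0.156 0.504
outer loop
vertex 3.595 -2.33 4.123
vertex 3.919 -1.136 3.948
vertex 3.445 -1.687 4.575
endloop
endfacet
facet normal 0.187 -0.804 -0.565
outer loop
vertex 4.068 -1.779 3.496
vertex 3.595 -2.33 4.123
vertex 2.735 -1.533 2.705
endloop
endfacet
facet normal 0.850 -0.157 0.503
outer loop
vertex 4.068 -1.779 3.496
vertex 3.919 -1.136 3.948
vertex 3.595 -2.33 4.123
endloop
endfacet
facet normal -0.187 0.804 0.565
outer loop
vertex 3.445 -1.687 4.575
vertex 3.919 -1.136 3.948
vertex 2.112 -1.441 3.784
endloop
endfacet
facet normal -0.850 0.156 -0.504
outer loop
vertex 2.585 -0.89 3.157
vertex 2.735 -1.533 2.705
vertex 2.112 -1.441 3.784
endloop
endfacet
facet normal -0.187 0.804 0.565
outer loop
vertex 2.112 -1.441 3.784
vertex 3.919 -1.136 3.948
vertex 2.585 -0.89 3.157
endloop
endfacet
facet normal 0.494 0.574 -0.653
outer loop
vertex 2.585 -0.89 3.157
vertex 4.068 -1.779 3.496
vertex 2.735 -1.533 2.705
endloop
endfacet
facet normal 0.493 0.574 -0.654
outer loop
vertex 3.919 -1.136 3.948
vertex 4.068 -1.779 3.496
vertex 2.585 -0.89 3.157
endloop
endfacet

endsolid


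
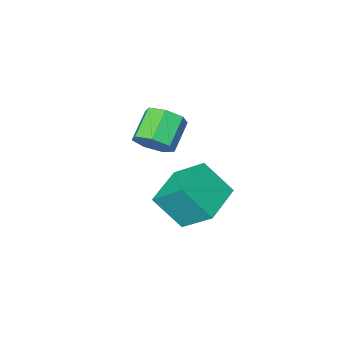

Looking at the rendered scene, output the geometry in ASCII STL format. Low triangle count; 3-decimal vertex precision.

solid 
facet normal 0.690 0.428 -0.583
outer loop
vertex -0.887 0.425 -0.823
vertex -1.509 0.666 -1.382
vertex -1.198 1.101 -0.695
endloop
endfacet
facet normal 0.595 0.123 0.795
outer loop
vertex -0.887 0.425 -0.823
vertex -1.198 1.101 -0.695
vertex -1.909 -0.208 0.04
endloop
endfacet
facet normal 0.595 0.123 0.795
outer loop
vertex -1.909 -0.208 0.04
vertex -1.198 1.101 -0.695
vertex -2.22 0.468 0.168
endloop
endfacet
facet normal -0.690 -0.428 0.584
outer loop
vertex -1.909 -0.208 0.04
vertex -2.22 0.468 0.168
vertex -2.531 0.034 -0.518
endloop
endfacet
facet normal 0.690 0.428 -0.583
outer loop
vertex -1.198 1.101 -0.695
vertex -1.509 0.666 -1.382
vertex -1.743 1.45 -1.084
endloop
endfacet
facet normal 0.049 0.777 0.628
outer loop
vertex -1.198 1.101 -0.695
vertex -1.743 1.45 -1.084
vertex -2.22 0.468 0.168
endloop
endfacet
facet normal 0.049 0.777 0.628
outer loop
vertex -2.22 0.468 0.168
vertex -1.743 1.45 -1.084
vertex -2.764 0.817 -0.221
endloop
endfacet
facet normal -0.691 -0.427 0.583
outer loop
vertex -2.22 0.468 0.168
vertex -2.764 0.817 -0.221
vertex -2.531 0.034 -0.518
endloop
endfacet
facet normal 0.690 0.428 -0.584
outer loop
vertex -1.743 1.45 -1.084
vertex -1.509 0.666 -1.382
vertex -2.112 1.209 -1.697
endloop
endfacet
facet normal -0.534 0.846 -0.011
outer loop
vertex -1.743 1.45 -1.084
vertex -2.112 1.209 -1.697
vertex -2.764 0.817 -0.221
endloop
endfacet
facet normal -0.534 0.846 -0.011
outer loop
vertex -2.764 0.817 -0.221
vertex -2.112 1.209 -1.697
vertex -3.133 0.576 -0.834
endloop
endfacet
facet normal -0.691 -0.427 0.584
outer loop
vertex -2.764 0.817 -0.221
vertex -3.133 0.576 -0.834
vertex -2.531 0.034 -0.518
endloop
endfacet
facet normal 0.690 0.428 -0.583
outer loop
vertex -2.112 1.209 -1.697
vertex -1.509 0.666 -1.382
vertex -2.027 0.56 -2.073
endloop
endfacet
facet normal -0.715 0.278 -0.642
outer loop
vertex -2.112 1.209 -1.697
vertex -2.027 0.56 -2.073
vertex -3.133 0.576 -0.834
endloop
endfacet
facet normal -0.715 0.278 -0.642
outer loop
vertex -3.133 0.576 -0.834
vertex -2.027 0.56 -2.073
vertex -3.049 -0.073 -1.209
endloop
endfacet
facet normal -0.691 -0.427 0.584
outer loop
vertex -3.133 0.576 -0.834
vertex -3.049 -0.073 -1.209
vertex -2.531 0.034 -0.518
endloop
endfacet
facet normal 0.691 0.428 -0.583
outer loop
vertex -2.027 0.56 -2.073
vertex -1.509 0.666 -1.382
vertex -1.552 -0.009 -1.928
endloop
endfacet
facet normal -0.358 -0.500 -0.789
outer loop
vertex -2.027 0.56 -2.073
vertex -1.552 -0.009 -1.928
vertex -3.049 -0.073 -1.209
endloop
endfacet
facet normal -0.358 -0.500 -0.789
outer loop
vertex -3.049 -0.073 -1.209
vertex -1.552 -0.009 -1.928
vertex -2.574 -0.642 -1.064
endloop
endfacet
facet normal -0.690 -0.428 0.584
outer loop
vertex -3.049 -0.073 -1.209
vertex -2.574 -0.642 -1.064
vertex -2.531 0.034 -0.518
endloop
endfacet
facet normal 0.690 0.428 -0.583
outer loop
vertex -1.552 -0.009 -1.928
vertex -1.509 0.666 -1.382
vertex -1.045 -0.069 -1.372
endloop
endfacet
facet normal 0.269 -0.900 -0.342
outer loop
vertex -1.552 -0.009 -1.928
vertex -1.045 -0.069 -1.372
vertex -2.574 -0.642 -1.064
endloop
endfacet
facet normal 0.269 -0.900 -0.342
outer loop
vertex -2.574 -0.642 -1.064
vertex -1.045 -0.069 -1.372
vertex -2.067 -0.702 -0.508
endloop
endfacet
facet normal -0.691 -0.427 0.584
outer loop
vertex -2.574 -0.642 -1.064
vertex -2.067 -0.702 -0.508
vertex -2.531 0.034 -0.518
endloop
endfacet
facet normal 0.690 0.428 -0.584
outer loop
vertex -1.045 -0.069 -1.372
vertex -1.509 0.666 -1.382
vertex -0.887 0.425 -0.823
endloop
endfacet
facet normal 0.693 -0.624 0.362
outer loop
vertex -1.045 -0.069 -1.372
vertex -0.887 0.425 -0.823
vertex -2.067 -0.702 -0.508
endloop
endfacet
facet normal 0.692 -0.624 0.363
outer loop
vertex -2.067 -0.702 -0.508
vertex -0.887 0.425 -0.823
vertex -1.909 -0.208 0.04
endloop
endfacet
facet normal -0.690 -0.427 0.584
outer loop
vertex -2.067 -0.702 -0.508
vertex -1.909 -0.208 0.04
vertex -2.531 0.034 -0.518
endloop
endfacet
facet normal -0.856 -0.490 0.161
outer loop
vertex -1.218 2.513 -1.712
vertex -1.708 3.718 -0.649
vertex -1.942 3.354 -2.999
endloop
endfacet
facet normal 0.292 -0.717 -0.633
outer loop
vertex -0.392 4.242 -3.291
vertex -1.218 2.513 -1.712
vertex -1.942 3.354 -2.999
endloop
endfacet
facet normal -0.856 -0.490 0.161
outer loop
vertex -1.942 3.354 -2.999
vertex -1.708 3.718 -0.649
vertex -2.432 4.559 -1.936
endloop
endfacet
facet normal -0.426 0.495 -0.757
outer loop
vertex -2.432 4.559 -1.936
vertex -0.392 4.242 -3.291
vertex -1.942 3.354 -2.999
endloop
endfacet
facet normal 0.426 -0.495 0.757
outer loop
vertex -1.218 2.513 -1.712
vertex -0.158 4.606 -0.941
vertex -1.708 3.718 -0.649
endloop
endfacet
facet normal 0.292 -0.717 -0.633
outer loop
vertex 0.332 3.401 -2.004
vertex -1.218 2.513 -1.712
vertex -0.392 4.242 -3.291
endloop
endfacet
facet normal 0.426 -0.495 0.757
outer loop
vertex 0.332 3.401 -2.004
vertex -0.158 4.606 -0.941
vertex -1.218 2.513 -1.712
endloop
endfacet
facet normal -0.292 0.717 0.633
outer loop
vertex -1.708 3.718 -0.649
vertex -0.158 4.606 -0.941
vertex -2.432 4.559 -1.936
endloop
endfacet
facet normal -0.426 0.495 -0.757
outer loop
vertex -0.882 5.447 -2.228
vertex -0.392 4.242 -3.291
vertex -2.432 4.559 -1.936
endloop
endfacet
facet normal -0.292 0.717 0.633
outer loop
vertex -2.432 4.559 -1.936
vertex -0.158 4.606 -0.941
vertex -0.882 5.447 -2.228
endloop
endfacet
facet normal 0.856 0.490 -0.161
outer loop
vertex -0.882 5.447 -2.228
vertex 0.332 3.401 -2.004
vertex -0.392 4.242 -3.291
endloop
endfacet
facet normal 0.856 0.490 -0.161
outer loop
vertex -0.158 4.606 -0.941
vertex 0.332 3.401 -2.004
vertex -0.882 5.447 -2.228
endloop
endfacet

endsolid


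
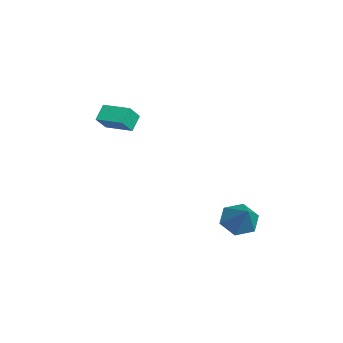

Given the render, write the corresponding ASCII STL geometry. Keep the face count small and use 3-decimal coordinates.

solid 
facet normal -0.469 0.469 -0.748
outer loop
vertex -3.836 -3.181 1.584
vertex -2.995 -2.109 1.729
vertex -3.271 -3.545 1.001
endloop
endfacet
facet normal -0.614 -0.782 -0.106
outer loop
vertex -2.825 -3.991 1.711
vertex -3.836 -3.181 1.584
vertex -3.271 -3.545 1.001
endloop
endfacet
facet normal -0.469 0.469 -0.748
outer loop
vertex -3.271 -3.545 1.001
vertex -2.995 -2.109 1.729
vertex -2.43 -2.473 1.146
endloop
endfacet
facet normal 0.635 -0.409 -0.656
outer loop
vertex -2.43 -2.473 1.146
vertex -2.825 -3.991 1.711
vertex -3.271 -3.545 1.001
endloop
endfacet
facet normal -0.635 0.409 0.656
outer loop
vertex -3.836 -3.181 1.584
vertex -2.549 -2.555 2.439
vertex -2.995 -2.109 1.729
endloop
endfacet
facet normal -0.614 -0.782 -0.106
outer loop
vertex -3.39 -3.627 2.294
vertex -3.836 -3.181 1.584
vertex -2.825 -3.991 1.711
endloop
endfacet
facet normal -0.635 0.409 0.656
outer loop
vertex -3.39 -3.627 2.294
vertex -2.549 -2.555 2.439
vertex -3.836 -3.181 1.584
endloop
endfacet
facet normal 0.614 0.782 0.106
outer loop
vertex -2.995 -2.109 1.729
vertex -2.549 -2.555 2.439
vertex -2.43 -2.473 1.146
endloop
endfacet
facet normal 0.635 -0.409 -0.656
outer loop
vertex -1.984 -2.919 1.856
vertex -2.825 -3.991 1.711
vertex -2.43 -2.473 1.146
endloop
endfacet
facet normal 0.614 0.782 0.106
outer loop
vertex -2.43 -2.473 1.146
vertex -2.549 -2.555 2.439
vertex -1.984 -2.919 1.856
endloop
endfacet
facet normal 0.469 -0.469 0.748
outer loop
vertex -1.984 -2.919 1.856
vertex -3.39 -3.627 2.294
vertex -2.825 -3.991 1.711
endloop
endfacet
facet normal 0.469 -0.469 0.748
outer loop
vertex -2.549 -2.555 2.439
vertex -3.39 -3.627 2.294
vertex -1.984 -2.919 1.856
endloop
endfacet
facet normal -0.697 -0.125 -0.706
outer loop
vertex 2.431 2.063 -2.439
vertex 2.033 1.484 -1.944
vertex 1.824 2.316 -1.885
endloop
endfacet
facet normal 0.418 0.907 0.043
outer loop
vertex 2.431 2.063 -2.439
vertex 1.824 2.316 -1.885
vertex 3.107 1.676 -0.856
endloop
endfacet
facet normal -0.697 -0.125 -0.706
outer loop
vertex 1.824 2.316 -1.885
vertex 2.033 1.484 -1.944
vertex 1.426 1.736 -1.389
endloop
endfacet
facet normal -0.190 0.710 0.678
outer loop
vertex 1.824 2.316 -1.885
vertex 1.426 1.736 -1.389
vertex 3.107 1.676 -0.856
endloop
endfacet
facet normal -0.697 -0.125 -0.706
outer loop
vertex 1.426 1.736 -1.389
vertex 2.033 1.484 -1.944
vertex 1.635 0.904 -1.448
endloop
endfacet
facet normal -0.304 -0.143 0.942
outer loop
vertex 1.426 1.736 -1.389
vertex 1.635 0.904 -1.448
vertex 3.107 1.676 -0.856
endloop
endfacet
facet normal -0.697 -0.125 -0.706
outer loop
vertex 1.635 0.904 -1.448
vertex 2.033 1.484 -1.944
vertex 2.242 0.652 -2.003
endloop
endfacet
facet normal 0.190 -0.799 0.570
outer loop
vertex 1.635 0.904 -1.448
vertex 2.242 0.652 -2.003
vertex 3.107 1.676 -0.856
endloop
endfacet
facet normal -0.697 -0.125 -0.706
outer loop
vertex 2.242 0.652 -2.003
vertex 2.033 1.484 -1.944
vertex 2.64 1.231 -2.498
endloop
endfacet
facet normal 0.796 -0.602 -0.063
outer loop
vertex 2.242 0.652 -2.003
vertex 2.64 1.231 -2.498
vertex 3.107 1.676 -0.856
endloop
endfacet
facet normal -0.697 -0.125 -0.706
outer loop
vertex 2.64 1.231 -2.498
vertex 2.033 1.484 -1.944
vertex 2.431 2.063 -2.439
endloop
endfacet
facet normal 0.911 0.252 -0.327
outer loop
vertex 2.64 1.231 -2.498
vertex 2.431 2.063 -2.439
vertex 3.107 1.676 -0.856
endloop
endfacet

endsolid


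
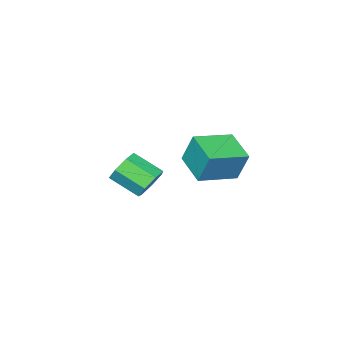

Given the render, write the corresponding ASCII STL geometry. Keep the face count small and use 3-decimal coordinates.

solid 
facet normal -0.934 0.308 -0.179
outer loop
vertex -0.096 3.267 2.233
vertex 0.573 4.957 1.645
vertex 0.018 2.644 0.57
endloop
endfacet
facet normal -0.350 -0.885 0.307
outer loop
vertex 2.027 1.983 0.955
vertex -0.096 3.267 2.233
vertex 0.018 2.644 0.57
endloop
endfacet
facet normal -0.934 0.308 -0.179
outer loop
vertex 0.018 2.644 0.57
vertex 0.573 4.957 1.645
vertex 0.687 4.334 -0.018
endloop
endfacet
facet normal 0.064 -0.350 -0.934
outer loop
vertex 0.687 4.334 -0.018
vertex 2.027 1.983 0.955
vertex 0.018 2.644 0.57
endloop
endfacet
facet normal -0.064 0.350 0.934
outer loop
vertex -0.096 3.267 2.233
vertex 2.582 4.296 2.03
vertex 0.573 4.957 1.645
endloop
endfacet
facet normal -0.350 -0.885 0.307
outer loop
vertex 1.913 2.606 2.618
vertex -0.096 3.267 2.233
vertex 2.027 1.983 0.955
endloop
endfacet
facet normal -0.064 0.350 0.934
outer loop
vertex 1.913 2.606 2.618
vertex 2.582 4.296 2.03
vertex -0.096 3.267 2.233
endloop
endfacet
facet normal 0.350 0.885 -0.307
outer loop
vertex 0.573 4.957 1.645
vertex 2.582 4.296 2.03
vertex 0.687 4.334 -0.018
endloop
endfacet
facet normal 0.064 -0.350 -0.934
outer loop
vertex 2.696 3.673 0.367
vertex 2.027 1.983 0.955
vertex 0.687 4.334 -0.018
endloop
endfacet
facet normal 0.350 0.885 -0.307
outer loop
vertex 0.687 4.334 -0.018
vertex 2.582 4.296 2.03
vertex 2.696 3.673 0.367
endloop
endfacet
facet normal 0.934 -0.308 0.179
outer loop
vertex 2.696 3.673 0.367
vertex 1.913 2.606 2.618
vertex 2.027 1.983 0.955
endloop
endfacet
facet normal 0.934 -0.308 0.179
outer loop
vertex 2.582 4.296 2.03
vertex 1.913 2.606 2.618
vertex 2.696 3.673 0.367
endloop
endfacet
facet normal -0.286 0.817 -0.500
outer loop
vertex 1.927 -0.609 -2.229
vertex 1.044 -1.05 -2.445
vertex 1.284 -0.478 -1.647
endloop
endfacet
facet normal 0.617 0.556 0.557
outer loop
vertex 1.927 -0.609 -2.229
vertex 1.284 -0.478 -1.647
vertex 2.459 -2.13 -1.3
endloop
endfacet
facet normal 0.618 0.556 0.556
outer loop
vertex 2.459 -2.13 -1.3
vertex 1.284 -0.478 -1.647
vertex 1.817 -1.999 -0.718
endloop
endfacet
facet normal 0.286 -0.818 0.499
outer loop
vertex 2.459 -2.13 -1.3
vertex 1.817 -1.999 -0.718
vertex 1.576 -2.57 -1.515
endloop
endfacet
facet normal -0.286 0.817 -0.500
outer loop
vertex 1.284 -0.478 -1.647
vertex 1.044 -1.05 -2.445
vertex 0.461 -0.778 -1.666
endloop
endfacet
facet normal -0.189 0.463 0.866
outer loop
vertex 1.284 -0.478 -1.647
vertex 0.461 -0.778 -1.666
vertex 1.817 -1.999 -0.718
endloop
endfacet
facet normal -0.189 0.463 0.866
outer loop
vertex 1.817 -1.999 -0.718
vertex 0.461 -0.778 -1.666
vertex 0.993 -2.299 -0.737
endloop
endfacet
facet normal 0.286 -0.818 0.499
outer loop
vertex 1.817 -1.999 -0.718
vertex 0.993 -2.299 -0.737
vertex 1.576 -2.57 -1.515
endloop
endfacet
facet normal -0.286 0.818 -0.499
outer loop
vertex 0.461 -0.778 -1.666
vertex 1.044 -1.05 -2.445
vertex 0.076 -1.282 -2.271
endloop
endfacet
facet normal -0.852 0.022 0.524
outer loop
vertex 0.461 -0.778 -1.666
vertex 0.076 -1.282 -2.271
vertex 0.993 -2.299 -0.737
endloop
endfacet
facet normal -0.852 0.021 0.523
outer loop
vertex 0.993 -2.299 -0.737
vertex 0.076 -1.282 -2.271
vertex 0.609 -2.803 -1.342
endloop
endfacet
facet normal 0.286 -0.818 0.499
outer loop
vertex 0.993 -2.299 -0.737
vertex 0.609 -2.803 -1.342
vertex 1.576 -2.57 -1.515
endloop
endfacet
facet normal -0.286 0.818 -0.499
outer loop
vertex 0.076 -1.282 -2.271
vertex 1.044 -1.05 -2.445
vertex 0.42 -1.611 -3.007
endloop
endfacet
facet normal -0.874 -0.437 -0.213
outer loop
vertex 0.076 -1.282 -2.271
vertex 0.42 -1.611 -3.007
vertex 0.609 -2.803 -1.342
endloop
endfacet
facet normal -0.874 -0.437 -0.213
outer loop
vertex 0.609 -2.803 -1.342
vertex 0.42 -1.611 -3.007
vertex 0.953 -3.132 -2.077
endloop
endfacet
facet normal 0.286 -0.817 0.500
outer loop
vertex 0.609 -2.803 -1.342
vertex 0.953 -3.132 -2.077
vertex 1.576 -2.57 -1.515
endloop
endfacet
facet normal -0.285 0.818 -0.500
outer loop
vertex 0.42 -1.611 -3.007
vertex 1.044 -1.05 -2.445
vertex 1.234 -1.518 -3.319
endloop
endfacet
facet normal -0.238 -0.566 -0.789
outer loop
vertex 0.42 -1.611 -3.007
vertex 1.234 -1.518 -3.319
vertex 0.953 -3.132 -2.077
endloop
endfacet
facet normal -0.238 -0.566 -0.789
outer loop
vertex 0.953 -3.132 -2.077
vertex 1.234 -1.518 -3.319
vertex 1.766 -3.038 -2.39
endloop
endfacet
facet normal 0.287 -0.817 0.500
outer loop
vertex 0.953 -3.132 -2.077
vertex 1.766 -3.038 -2.39
vertex 1.576 -2.57 -1.515
endloop
endfacet
facet normal -0.287 0.817 -0.500
outer loop
vertex 1.234 -1.518 -3.319
vertex 1.044 -1.05 -2.445
vertex 1.904 -1.071 -2.973
endloop
endfacet
facet normal 0.578 -0.269 -0.771
outer loop
vertex 1.234 -1.518 -3.319
vertex 1.904 -1.071 -2.973
vertex 1.766 -3.038 -2.39
endloop
endfacet
facet normal 0.577 -0.269 -0.771
outer loop
vertex 1.766 -3.038 -2.39
vertex 1.904 -1.071 -2.973
vertex 2.437 -2.592 -2.044
endloop
endfacet
facet normal 0.286 -0.818 0.499
outer loop
vertex 1.766 -3.038 -2.39
vertex 2.437 -2.592 -2.044
vertex 1.576 -2.57 -1.515
endloop
endfacet
facet normal -0.286 0.818 -0.499
outer loop
vertex 1.904 -1.071 -2.973
vertex 1.044 -1.05 -2.445
vertex 1.927 -0.609 -2.229
endloop
endfacet
facet normal 0.958 0.230 -0.173
outer loop
vertex 1.904 -1.071 -2.973
vertex 1.927 -0.609 -2.229
vertex 2.437 -2.592 -2.044
endloop
endfacet
facet normal 0.958 0.230 -0.171
outer loop
vertex 2.437 -2.592 -2.044
vertex 1.927 -0.609 -2.229
vertex 2.459 -2.13 -1.3
endloop
endfacet
facet normal 0.286 -0.818 0.499
outer loop
vertex 2.437 -2.592 -2.044
vertex 2.459 -2.13 -1.3
vertex 1.576 -2.57 -1.515
endloop
endfacet

endsolid


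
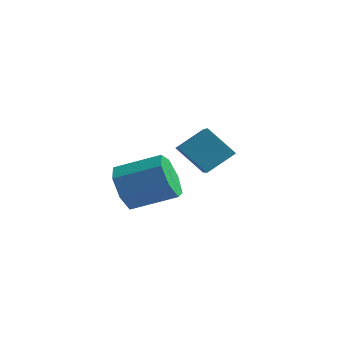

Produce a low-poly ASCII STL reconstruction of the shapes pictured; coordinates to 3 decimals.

solid 
facet normal -0.778 -0.510 -0.367
outer loop
vertex -1.614 -3.896 0.583
vertex -2.137 -3.599 1.279
vertex -2.003 -3.211 0.455
endloop
endfacet
facet normal 0.397 0.055 -0.916
outer loop
vertex -1.614 -3.896 0.583
vertex -2.003 -3.211 0.455
vertex -0.339 -3.058 1.186
endloop
endfacet
facet normal 0.397 0.055 -0.916
outer loop
vertex -0.339 -3.058 1.186
vertex -2.003 -3.211 0.455
vertex -0.728 -2.373 1.058
endloop
endfacet
facet normal 0.777 0.510 0.368
outer loop
vertex -0.339 -3.058 1.186
vertex -0.728 -2.373 1.058
vertex -0.863 -2.761 1.881
endloop
endfacet
facet normal -0.777 -0.511 -0.367
outer loop
vertex -2.003 -3.211 0.455
vertex -2.137 -3.599 1.279
vertex -2.494 -2.818 0.947
endloop
endfacet
facet normal -0.134 0.705 -0.697
outer loop
vertex -2.003 -3.211 0.455
vertex -2.494 -2.818 0.947
vertex -0.728 -2.373 1.058
endloop
endfacet
facet normal -0.134 0.705 -0.697
outer loop
vertex -0.728 -2.373 1.058
vertex -2.494 -2.818 0.947
vertex -1.219 -1.98 1.55
endloop
endfacet
facet normal 0.777 0.510 0.368
outer loop
vertex -0.728 -2.373 1.058
vertex -1.219 -1.98 1.55
vertex -0.863 -2.761 1.881
endloop
endfacet
facet normal -0.777 -0.511 -0.367
outer loop
vertex -2.494 -2.818 0.947
vertex -2.137 -3.599 1.279
vertex -2.716 -3.013 1.689
endloop
endfacet
facet normal -0.564 0.824 0.048
outer loop
vertex -2.494 -2.818 0.947
vertex -2.716 -3.013 1.689
vertex -1.219 -1.98 1.55
endloop
endfacet
facet normal -0.564 0.824 0.048
outer loop
vertex -1.219 -1.98 1.55
vertex -2.716 -3.013 1.689
vertex -1.441 -2.175 2.291
endloop
endfacet
facet normal 0.778 0.510 0.367
outer loop
vertex -1.219 -1.98 1.55
vertex -1.441 -2.175 2.291
vertex -0.863 -2.761 1.881
endloop
endfacet
facet normal -0.777 -0.511 -0.368
outer loop
vertex -2.716 -3.013 1.689
vertex -2.137 -3.599 1.279
vertex -2.503 -3.649 2.122
endloop
endfacet
facet normal -0.569 0.324 0.756
outer loop
vertex -2.716 -3.013 1.689
vertex -2.503 -3.649 2.122
vertex -1.441 -2.175 2.291
endloop
endfacet
facet normal -0.569 0.323 0.756
outer loop
vertex -1.441 -2.175 2.291
vertex -2.503 -3.649 2.122
vertex -1.228 -2.812 2.724
endloop
endfacet
facet normal 0.778 0.510 0.368
outer loop
vertex -1.441 -2.175 2.291
vertex -1.228 -2.812 2.724
vertex -0.863 -2.761 1.881
endloop
endfacet
facet normal -0.777 -0.511 -0.368
outer loop
vertex -2.503 -3.649 2.122
vertex -2.137 -3.599 1.279
vertex -2.014 -4.247 1.92
endloop
endfacet
facet normal -0.146 -0.422 0.895
outer loop
vertex -2.503 -3.649 2.122
vertex -2.014 -4.247 1.92
vertex -1.228 -2.812 2.724
endloop
endfacet
facet normal -0.146 -0.422 0.895
outer loop
vertex -1.228 -2.812 2.724
vertex -2.014 -4.247 1.92
vertex -0.739 -3.41 2.522
endloop
endfacet
facet normal 0.777 0.511 0.367
outer loop
vertex -1.228 -2.812 2.724
vertex -0.739 -3.41 2.522
vertex -0.863 -2.761 1.881
endloop
endfacet
facet normal -0.778 -0.510 -0.367
outer loop
vertex -2.014 -4.247 1.92
vertex -2.137 -3.599 1.279
vertex -1.619 -4.357 1.235
endloop
endfacet
facet normal 0.387 -0.849 0.360
outer loop
vertex -2.014 -4.247 1.92
vertex -1.619 -4.357 1.235
vertex -0.739 -3.41 2.522
endloop
endfacet
facet normal 0.387 -0.849 0.360
outer loop
vertex -0.739 -3.41 2.522
vertex -1.619 -4.357 1.235
vertex -0.344 -3.52 1.837
endloop
endfacet
facet normal 0.778 0.511 0.367
outer loop
vertex -0.739 -3.41 2.522
vertex -0.344 -3.52 1.837
vertex -0.863 -2.761 1.881
endloop
endfacet
facet normal -0.778 -0.510 -0.367
outer loop
vertex -1.619 -4.357 1.235
vertex -2.137 -3.599 1.279
vertex -1.614 -3.896 0.583
endloop
endfacet
facet normal 0.629 -0.637 -0.446
outer loop
vertex -1.619 -4.357 1.235
vertex -1.614 -3.896 0.583
vertex -0.344 -3.52 1.837
endloop
endfacet
facet normal 0.629 -0.636 -0.447
outer loop
vertex -0.344 -3.52 1.837
vertex -1.614 -3.896 0.583
vertex -0.339 -3.058 1.186
endloop
endfacet
facet normal 0.777 0.510 0.368
outer loop
vertex -0.344 -3.52 1.837
vertex -0.339 -3.058 1.186
vertex -0.863 -2.761 1.881
endloop
endfacet
facet normal -0.629 0.702 -0.334
outer loop
vertex -0.139 -3.446 3.423
vertex 0.343 -2.688 4.109
vertex 0.693 -3.139 2.5
endloop
endfacet
facet normal -0.427 -0.670 -0.607
outer loop
vertex 1.957 -4.552 3.171
vertex -0.139 -3.446 3.423
vertex 0.693 -3.139 2.5
endloop
endfacet
facet normal -0.628 0.703 -0.334
outer loop
vertex 0.693 -3.139 2.5
vertex 0.343 -2.688 4.109
vertex 1.176 -2.382 3.187
endloop
endfacet
facet normal 0.650 0.239 -0.721
outer loop
vertex 1.176 -2.382 3.187
vertex 1.957 -4.552 3.171
vertex 0.693 -3.139 2.5
endloop
endfacet
facet normal -0.650 -0.239 0.721
outer loop
vertex -0.139 -3.446 3.423
vertex 1.607 -4.101 4.78
vertex 0.343 -2.688 4.109
endloop
endfacet
facet normal -0.427 -0.670 -0.608
outer loop
vertex 1.124 -4.858 4.093
vertex -0.139 -3.446 3.423
vertex 1.957 -4.552 3.171
endloop
endfacet
facet normal -0.650 -0.239 0.721
outer loop
vertex 1.124 -4.858 4.093
vertex 1.607 -4.101 4.78
vertex -0.139 -3.446 3.423
endloop
endfacet
facet normal 0.426 0.670 0.608
outer loop
vertex 0.343 -2.688 4.109
vertex 1.607 -4.101 4.78
vertex 1.176 -2.382 3.187
endloop
endfacet
facet normal 0.650 0.239 -0.721
outer loop
vertex 2.439 -3.794 3.857
vertex 1.957 -4.552 3.171
vertex 1.176 -2.382 3.187
endloop
endfacet
facet normal 0.427 0.670 0.607
outer loop
vertex 1.176 -2.382 3.187
vertex 1.607 -4.101 4.78
vertex 2.439 -3.794 3.857
endloop
endfacet
facet normal 0.628 -0.702 0.335
outer loop
vertex 2.439 -3.794 3.857
vertex 1.124 -4.858 4.093
vertex 1.957 -4.552 3.171
endloop
endfacet
facet normal 0.629 -0.703 0.333
outer loop
vertex 1.607 -4.101 4.78
vertex 1.124 -4.858 4.093
vertex 2.439 -3.794 3.857
endloop
endfacet

endsolid


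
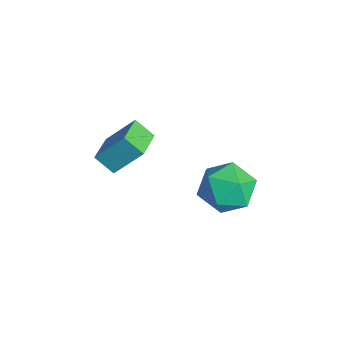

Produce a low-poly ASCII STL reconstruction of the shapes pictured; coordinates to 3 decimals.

solid 
facet normal 0.140 0.631 0.763
outer loop
vertex -1.322 1.842 -3.047
vertex -1.953 1.098 -2.316
vertex -0.746 0.964 -2.427
endloop
endfacet
facet normal 0.685 0.663 0.303
outer loop
vertex -1.322 1.842 -3.047
vertex -0.746 0.964 -2.427
vertex -0.448 1.186 -3.588
endloop
endfacet
facet normal 0.423 0.841 -0.336
outer loop
vertex -1.322 1.842 -3.047
vertex -0.448 1.186 -3.588
vertex -1.47 1.458 -4.195
endloop
endfacet
facet normal -0.283 0.920 -0.271
outer loop
vertex -1.322 1.842 -3.047
vertex -1.47 1.458 -4.195
vertex -2.401 1.404 -3.408
endloop
endfacet
facet normal -0.457 0.790 0.409
outer loop
vertex -1.322 1.842 -3.047
vertex -2.401 1.404 -3.408
vertex -1.953 1.098 -2.316
endloop
endfacet
facet normal 0.968 0.010 0.250
outer loop
vertex -0.448 1.186 -3.588
vertex -0.746 0.964 -2.427
vertex -0.539 0.036 -3.192
endloop
endfacet
facet normal 0.087 -0.042 0.995
outer loop
vertex -0.746 0.964 -2.427
vertex -1.953 1.098 -2.316
vertex -1.47 -0.018 -2.405
endloop
endfacet
facet normal -0.881 0.215 0.422
outer loop
vertex -1.953 1.098 -2.316
vertex -2.401 1.404 -3.408
vertex -2.492 0.254 -3.012
endloop
endfacet
facet normal -0.598 0.426 -0.679
outer loop
vertex -2.401 1.404 -3.408
vertex -1.47 1.458 -4.195
vertex -2.194 0.476 -4.173
endloop
endfacet
facet normal 0.545 0.298 -0.784
outer loop
vertex -1.47 1.458 -4.195
vertex -0.448 1.186 -3.588
vertex -0.987 0.342 -4.284
endloop
endfacet
facet normal 0.283 -0.920 0.271
outer loop
vertex -1.618 -0.402 -3.553
vertex -0.539 0.036 -3.192
vertex -1.47 -0.018 -2.405
endloop
endfacet
facet normal -0.423 -0.841 0.336
outer loop
vertex -1.618 -0.402 -3.553
vertex -1.47 -0.018 -2.405
vertex -2.492 0.254 -3.012
endloop
endfacet
facet normal -0.685 -0.663 -0.303
outer loop
vertex -1.618 -0.402 -3.553
vertex -2.492 0.254 -3.012
vertex -2.194 0.476 -4.173
endloop
endfacet
facet normal -0.140 -0.631 -0.763
outer loop
vertex -1.618 -0.402 -3.553
vertex -2.194 0.476 -4.173
vertex -0.987 0.342 -4.284
endloop
endfacet
facet normal 0.457 -0.790 -0.409
outer loop
vertex -1.618 -0.402 -3.553
vertex -0.987 0.342 -4.284
vertex -0.539 0.036 -3.192
endloop
endfacet
facet normal 0.598 -0.426 0.679
outer loop
vertex -1.47 -0.018 -2.405
vertex -0.539 0.036 -3.192
vertex -0.746 0.964 -2.427
endloop
endfacet
facet normal -0.545 -0.298 0.784
outer loop
vertex -2.492 0.254 -3.012
vertex -1.47 -0.018 -2.405
vertex -1.953 1.098 -2.316
endloop
endfacet
facet normal -0.968 -0.010 -0.250
outer loop
vertex -2.194 0.476 -4.173
vertex -2.492 0.254 -3.012
vertex -2.401 1.404 -3.408
endloop
endfacet
facet normal -0.087 0.042 -0.995
outer loop
vertex -0.987 0.342 -4.284
vertex -2.194 0.476 -4.173
vertex -1.47 1.458 -4.195
endloop
endfacet
facet normal 0.881 -0.215 -0.422
outer loop
vertex -0.539 0.036 -3.192
vertex -0.987 0.342 -4.284
vertex -0.448 1.186 -3.588
endloop
endfacet
facet normal -0.830 0.521 -0.196
outer loop
vertex -2.711 -3.516 -0.258
vertex -2.358 -2.502 0.941
vertex -2.209 -2.952 -0.883
endloop
endfacet
facet normal -0.219 -0.630 -0.745
outer loop
vertex -1.022 -3.698 -0.601
vertex -2.711 -3.516 -0.258
vertex -2.209 -2.952 -0.883
endloop
endfacet
facet normal -0.830 0.522 -0.197
outer loop
vertex -2.209 -2.952 -0.883
vertex -2.358 -2.502 0.941
vertex -1.856 -1.938 0.317
endloop
endfacet
facet normal 0.513 0.575 -0.637
outer loop
vertex -1.856 -1.938 0.317
vertex -1.022 -3.698 -0.601
vertex -2.209 -2.952 -0.883
endloop
endfacet
facet normal -0.513 -0.575 0.637
outer loop
vertex -2.711 -3.516 -0.258
vertex -1.171 -3.248 1.223
vertex -2.358 -2.502 0.941
endloop
endfacet
facet normal -0.219 -0.630 -0.745
outer loop
vertex -1.524 -4.262 0.023
vertex -2.711 -3.516 -0.258
vertex -1.022 -3.698 -0.601
endloop
endfacet
facet normal -0.513 -0.576 0.637
outer loop
vertex -1.524 -4.262 0.023
vertex -1.171 -3.248 1.223
vertex -2.711 -3.516 -0.258
endloop
endfacet
facet normal 0.219 0.630 0.745
outer loop
vertex -2.358 -2.502 0.941
vertex -1.171 -3.248 1.223
vertex -1.856 -1.938 0.317
endloop
endfacet
facet normal 0.512 0.575 -0.637
outer loop
vertex -0.669 -2.684 0.598
vertex -1.022 -3.698 -0.601
vertex -1.856 -1.938 0.317
endloop
endfacet
facet normal 0.220 0.630 0.745
outer loop
vertex -1.856 -1.938 0.317
vertex -1.171 -3.248 1.223
vertex -0.669 -2.684 0.598
endloop
endfacet
facet normal 0.830 -0.522 0.197
outer loop
vertex -0.669 -2.684 0.598
vertex -1.524 -4.262 0.023
vertex -1.022 -3.698 -0.601
endloop
endfacet
facet normal 0.830 -0.521 0.196
outer loop
vertex -1.171 -3.248 1.223
vertex -1.524 -4.262 0.023
vertex -0.669 -2.684 0.598
endloop
endfacet

endsolid


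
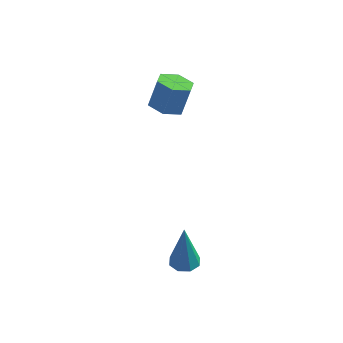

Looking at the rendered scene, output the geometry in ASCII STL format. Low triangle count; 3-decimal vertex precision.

solid 
facet normal 0.010 -0.001 -1.000
outer loop
vertex 0.82 -3.225 -2.136
vertex 0.46 -2.771 -2.14
vertex 1.036 -2.837 -2.134
endloop
endfacet
facet normal 0.839 -0.469 0.275
outer loop
vertex 0.82 -3.225 -2.136
vertex 1.036 -2.837 -2.134
vertex 0.44 -2.769 -0.2
endloop
endfacet
facet normal 0.010 0.001 -1.000
outer loop
vertex 1.036 -2.837 -2.134
vertex 0.46 -2.771 -2.14
vertex 0.915 -2.41 -2.135
endloop
endfacet
facet normal 0.925 0.263 0.276
outer loop
vertex 1.036 -2.837 -2.134
vertex 0.915 -2.41 -2.135
vertex 0.44 -2.769 -0.2
endloop
endfacet
facet normal 0.012 -0.001 -1.000
outer loop
vertex 0.915 -2.41 -2.135
vertex 0.46 -2.771 -2.14
vertex 0.527 -2.194 -2.14
endloop
endfacet
facet normal 0.466 0.843 0.271
outer loop
vertex 0.915 -2.41 -2.135
vertex 0.527 -2.194 -2.14
vertex 0.44 -2.769 -0.2
endloop
endfacet
facet normal 0.010 -0.001 -1.000
outer loop
vertex 0.527 -2.194 -2.14
vertex 0.46 -2.771 -2.14
vertex 0.1 -2.316 -2.144
endloop
endfacet
facet normal -0.267 0.927 0.263
outer loop
vertex 0.527 -2.194 -2.14
vertex 0.1 -2.316 -2.144
vertex 0.44 -2.769 -0.2
endloop
endfacet
facet normal 0.010 -0.001 -1.000
outer loop
vertex 0.1 -2.316 -2.144
vertex 0.46 -2.771 -2.14
vertex -0.116 -2.704 -2.146
endloop
endfacet
facet normal -0.845 0.469 0.257
outer loop
vertex 0.1 -2.316 -2.144
vertex -0.116 -2.704 -2.146
vertex 0.44 -2.769 -0.2
endloop
endfacet
facet normal 0.010 0.001 -1.000
outer loop
vertex -0.116 -2.704 -2.146
vertex 0.46 -2.771 -2.14
vertex 0.006 -3.131 -2.145
endloop
endfacet
facet normal -0.929 -0.265 0.257
outer loop
vertex -0.116 -2.704 -2.146
vertex 0.006 -3.131 -2.145
vertex 0.44 -2.769 -0.2
endloop
endfacet
facet normal 0.012 -0.001 -1.000
outer loop
vertex 0.006 -3.131 -2.145
vertex 0.46 -2.771 -2.14
vertex 0.393 -3.347 -2.14
endloop
endfacet
facet normal -0.473 -0.841 0.262
outer loop
vertex 0.006 -3.131 -2.145
vertex 0.393 -3.347 -2.14
vertex 0.44 -2.769 -0.2
endloop
endfacet
facet normal 0.010 -0.001 -1.000
outer loop
vertex 0.393 -3.347 -2.14
vertex 0.46 -2.771 -2.14
vertex 0.82 -3.225 -2.136
endloop
endfacet
facet normal 0.262 -0.927 0.270
outer loop
vertex 0.393 -3.347 -2.14
vertex 0.82 -3.225 -2.136
vertex 0.44 -2.769 -0.2
endloop
endfacet
facet normal -0.195 -0.283 -0.939
outer loop
vertex -1.006 1.365 2.288
vertex -1.681 1.664 2.338
vertex -1.112 2.071 2.097
endloop
endfacet
facet normal 0.970 0.084 -0.227
outer loop
vertex -1.006 1.365 2.288
vertex -1.112 2.071 2.097
vertex -0.764 1.716 3.453
endloop
endfacet
facet normal 0.970 0.084 -0.227
outer loop
vertex -0.764 1.716 3.453
vertex -1.112 2.071 2.097
vertex -0.87 2.423 3.261
endloop
endfacet
facet normal 0.194 0.284 0.939
outer loop
vertex -0.764 1.716 3.453
vertex -0.87 2.423 3.261
vertex -1.439 2.016 3.502
endloop
endfacet
facet normal -0.194 -0.284 -0.939
outer loop
vertex -1.112 2.071 2.097
vertex -1.681 1.664 2.338
vertex -1.787 2.371 2.146
endloop
endfacet
facet normal 0.362 0.869 -0.338
outer loop
vertex -1.112 2.071 2.097
vertex -1.787 2.371 2.146
vertex -0.87 2.423 3.261
endloop
endfacet
facet normal 0.361 0.869 -0.338
outer loop
vertex -0.87 2.423 3.261
vertex -1.787 2.371 2.146
vertex -1.545 2.723 3.311
endloop
endfacet
facet normal 0.195 0.283 0.939
outer loop
vertex -0.87 2.423 3.261
vertex -1.545 2.723 3.311
vertex -1.439 2.016 3.502
endloop
endfacet
facet normal -0.194 -0.284 -0.939
outer loop
vertex -1.787 2.371 2.146
vertex -1.681 1.664 2.338
vertex -2.356 1.964 2.387
endloop
endfacet
facet normal -0.609 0.786 -0.111
outer loop
vertex -1.787 2.371 2.146
vertex -2.356 1.964 2.387
vertex -1.545 2.723 3.311
endloop
endfacet
facet normal -0.610 0.785 -0.110
outer loop
vertex -1.545 2.723 3.311
vertex -2.356 1.964 2.387
vertex -2.114 2.315 3.552
endloop
endfacet
facet normal 0.195 0.283 0.939
outer loop
vertex -1.545 2.723 3.311
vertex -2.114 2.315 3.552
vertex -1.439 2.016 3.502
endloop
endfacet
facet normal -0.194 -0.284 -0.939
outer loop
vertex -2.356 1.964 2.387
vertex -1.681 1.664 2.338
vertex -2.25 1.257 2.579
endloop
endfacet
facet normal -0.970 -0.084 0.227
outer loop
vertex -2.356 1.964 2.387
vertex -2.25 1.257 2.579
vertex -2.114 2.315 3.552
endloop
endfacet
facet normal -0.970 -0.084 0.227
outer loop
vertex -2.114 2.315 3.552
vertex -2.25 1.257 2.579
vertex -2.008 1.609 3.743
endloop
endfacet
facet normal 0.195 0.283 0.939
outer loop
vertex -2.114 2.315 3.552
vertex -2.008 1.609 3.743
vertex -1.439 2.016 3.502
endloop
endfacet
facet normal -0.195 -0.283 -0.939
outer loop
vertex -2.25 1.257 2.579
vertex -1.681 1.664 2.338
vertex -1.575 0.957 2.529
endloop
endfacet
facet normal -0.361 -0.869 0.338
outer loop
vertex -2.25 1.257 2.579
vertex -1.575 0.957 2.529
vertex -2.008 1.609 3.743
endloop
endfacet
facet normal -0.362 -0.869 0.338
outer loop
vertex -2.008 1.609 3.743
vertex -1.575 0.957 2.529
vertex -1.333 1.309 3.694
endloop
endfacet
facet normal 0.194 0.284 0.939
outer loop
vertex -2.008 1.609 3.743
vertex -1.333 1.309 3.694
vertex -1.439 2.016 3.502
endloop
endfacet
facet normal -0.195 -0.283 -0.939
outer loop
vertex -1.575 0.957 2.529
vertex -1.681 1.664 2.338
vertex -1.006 1.365 2.288
endloop
endfacet
facet normal 0.610 -0.785 0.111
outer loop
vertex -1.575 0.957 2.529
vertex -1.006 1.365 2.288
vertex -1.333 1.309 3.694
endloop
endfacet
facet normal 0.609 -0.786 0.110
outer loop
vertex -1.333 1.309 3.694
vertex -1.006 1.365 2.288
vertex -0.764 1.716 3.453
endloop
endfacet
facet normal 0.194 0.284 0.939
outer loop
vertex -1.333 1.309 3.694
vertex -0.764 1.716 3.453
vertex -1.439 2.016 3.502
endloop
endfacet

endsolid
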